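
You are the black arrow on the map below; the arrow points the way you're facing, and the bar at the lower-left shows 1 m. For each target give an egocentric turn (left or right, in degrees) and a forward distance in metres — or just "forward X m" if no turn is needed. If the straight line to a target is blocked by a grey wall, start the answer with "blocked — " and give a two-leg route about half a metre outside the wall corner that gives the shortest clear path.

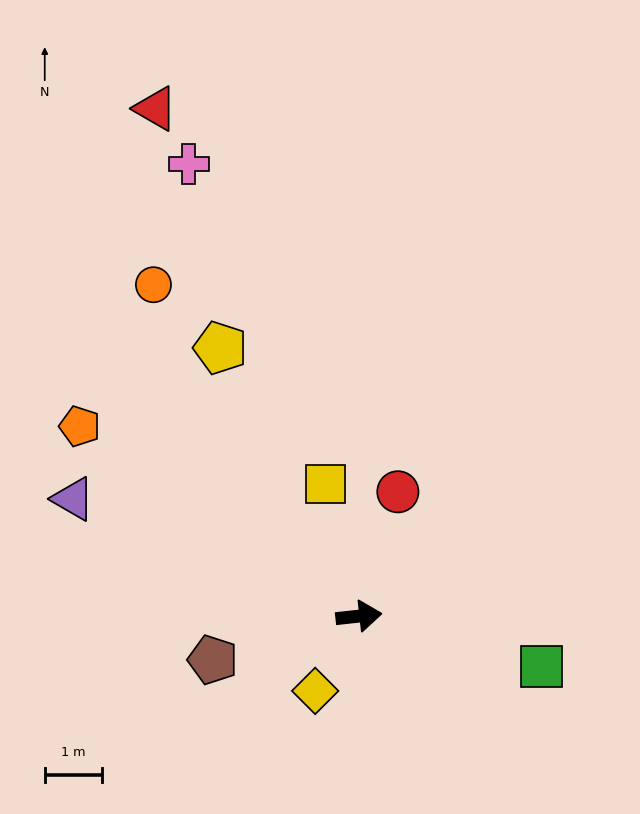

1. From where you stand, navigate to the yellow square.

turn left 98°, forward 2.4 m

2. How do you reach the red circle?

turn left 66°, forward 2.3 m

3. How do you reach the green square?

turn right 22°, forward 3.3 m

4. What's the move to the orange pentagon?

turn left 140°, forward 5.9 m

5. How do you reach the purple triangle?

turn left 151°, forward 5.4 m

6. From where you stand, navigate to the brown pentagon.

turn right 170°, forward 2.7 m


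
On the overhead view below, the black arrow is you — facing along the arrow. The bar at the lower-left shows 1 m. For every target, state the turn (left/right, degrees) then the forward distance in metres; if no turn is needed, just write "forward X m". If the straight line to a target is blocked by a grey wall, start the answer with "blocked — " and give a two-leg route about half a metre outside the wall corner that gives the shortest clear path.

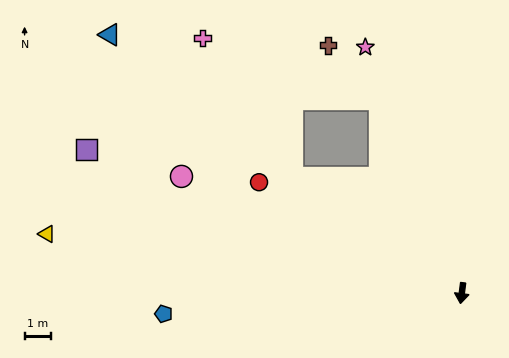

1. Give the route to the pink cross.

blocked — turn right 117°, forward 7.8 m, then turn right 23°, forward 6.3 m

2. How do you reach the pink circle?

turn right 105°, forward 11.5 m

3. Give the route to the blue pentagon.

turn right 79°, forward 11.4 m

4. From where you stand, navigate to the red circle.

turn right 111°, forward 8.8 m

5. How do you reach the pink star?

turn right 151°, forward 10.0 m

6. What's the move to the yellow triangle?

turn right 91°, forward 15.9 m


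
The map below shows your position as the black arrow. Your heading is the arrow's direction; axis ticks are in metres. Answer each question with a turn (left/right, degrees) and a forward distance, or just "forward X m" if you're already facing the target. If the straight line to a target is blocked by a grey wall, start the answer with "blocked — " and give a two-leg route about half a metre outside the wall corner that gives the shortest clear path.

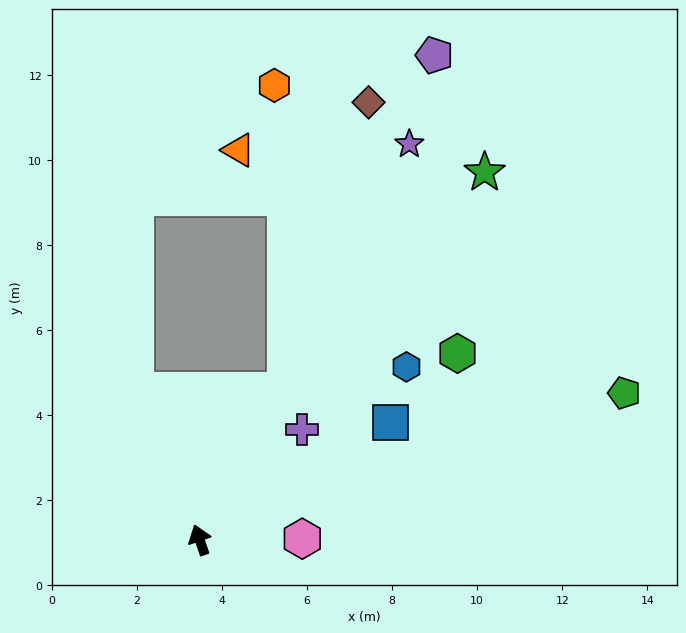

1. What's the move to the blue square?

turn right 77°, forward 5.3 m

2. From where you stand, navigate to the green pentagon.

turn right 90°, forward 10.6 m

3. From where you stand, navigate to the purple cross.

turn right 62°, forward 3.5 m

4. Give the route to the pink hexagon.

turn right 108°, forward 2.4 m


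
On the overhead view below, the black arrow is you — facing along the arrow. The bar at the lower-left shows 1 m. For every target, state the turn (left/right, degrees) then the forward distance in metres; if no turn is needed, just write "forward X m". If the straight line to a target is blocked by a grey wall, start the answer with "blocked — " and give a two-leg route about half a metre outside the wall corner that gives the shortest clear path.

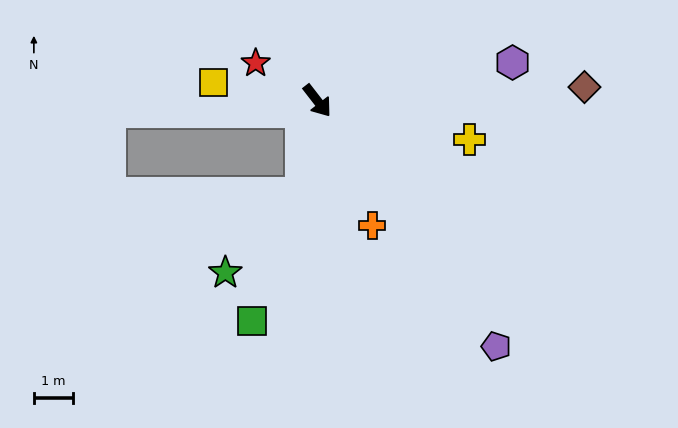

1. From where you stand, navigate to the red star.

turn right 159°, forward 1.8 m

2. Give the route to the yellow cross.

turn left 38°, forward 4.0 m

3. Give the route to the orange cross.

turn right 14°, forward 3.5 m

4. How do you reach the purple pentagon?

forward 7.7 m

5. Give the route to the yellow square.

turn right 138°, forward 2.7 m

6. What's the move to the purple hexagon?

turn left 63°, forward 5.0 m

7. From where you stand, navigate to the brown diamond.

turn left 55°, forward 6.8 m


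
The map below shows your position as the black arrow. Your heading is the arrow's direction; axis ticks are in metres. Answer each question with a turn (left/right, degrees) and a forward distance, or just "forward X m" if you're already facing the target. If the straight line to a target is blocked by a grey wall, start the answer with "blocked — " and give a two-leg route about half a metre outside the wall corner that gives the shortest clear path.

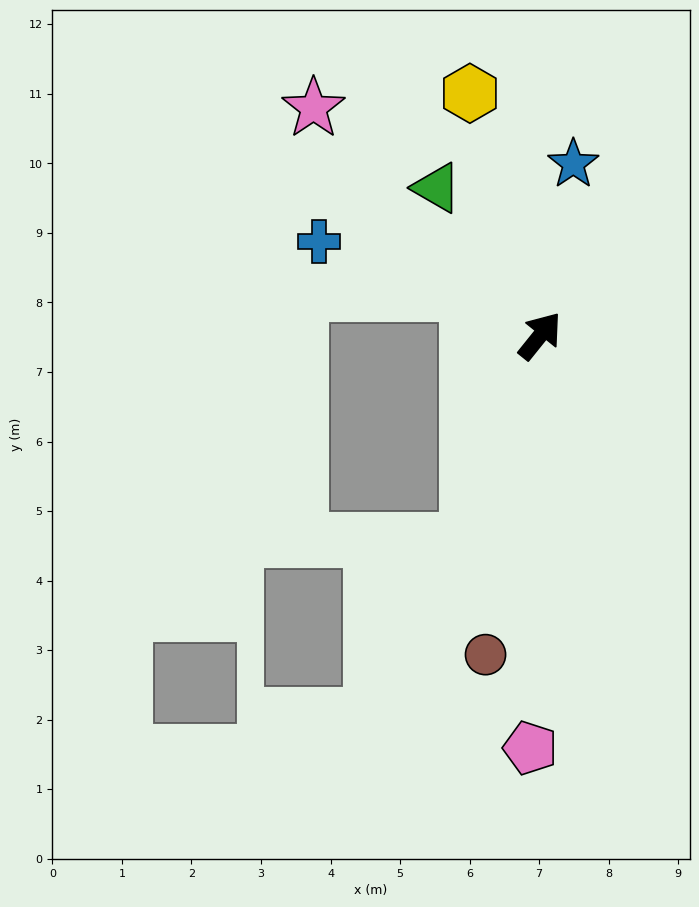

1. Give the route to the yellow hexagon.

turn left 55°, forward 3.6 m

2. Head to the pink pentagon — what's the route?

turn right 143°, forward 5.9 m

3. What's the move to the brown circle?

turn right 151°, forward 4.7 m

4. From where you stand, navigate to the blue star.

turn left 28°, forward 2.5 m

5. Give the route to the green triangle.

turn left 74°, forward 2.6 m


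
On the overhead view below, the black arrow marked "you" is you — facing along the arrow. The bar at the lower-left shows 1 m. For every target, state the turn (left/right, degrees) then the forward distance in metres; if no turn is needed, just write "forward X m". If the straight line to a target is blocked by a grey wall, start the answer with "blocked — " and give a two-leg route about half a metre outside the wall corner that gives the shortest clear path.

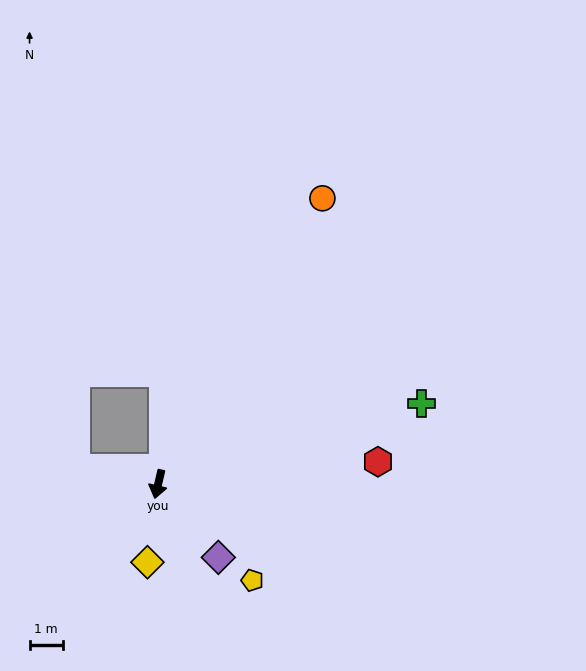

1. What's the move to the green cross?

turn left 120°, forward 8.4 m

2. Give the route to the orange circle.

turn left 163°, forward 10.0 m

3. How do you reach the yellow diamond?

turn left 5°, forward 2.4 m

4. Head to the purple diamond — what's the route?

turn left 53°, forward 2.9 m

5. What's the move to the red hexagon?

turn left 109°, forward 6.7 m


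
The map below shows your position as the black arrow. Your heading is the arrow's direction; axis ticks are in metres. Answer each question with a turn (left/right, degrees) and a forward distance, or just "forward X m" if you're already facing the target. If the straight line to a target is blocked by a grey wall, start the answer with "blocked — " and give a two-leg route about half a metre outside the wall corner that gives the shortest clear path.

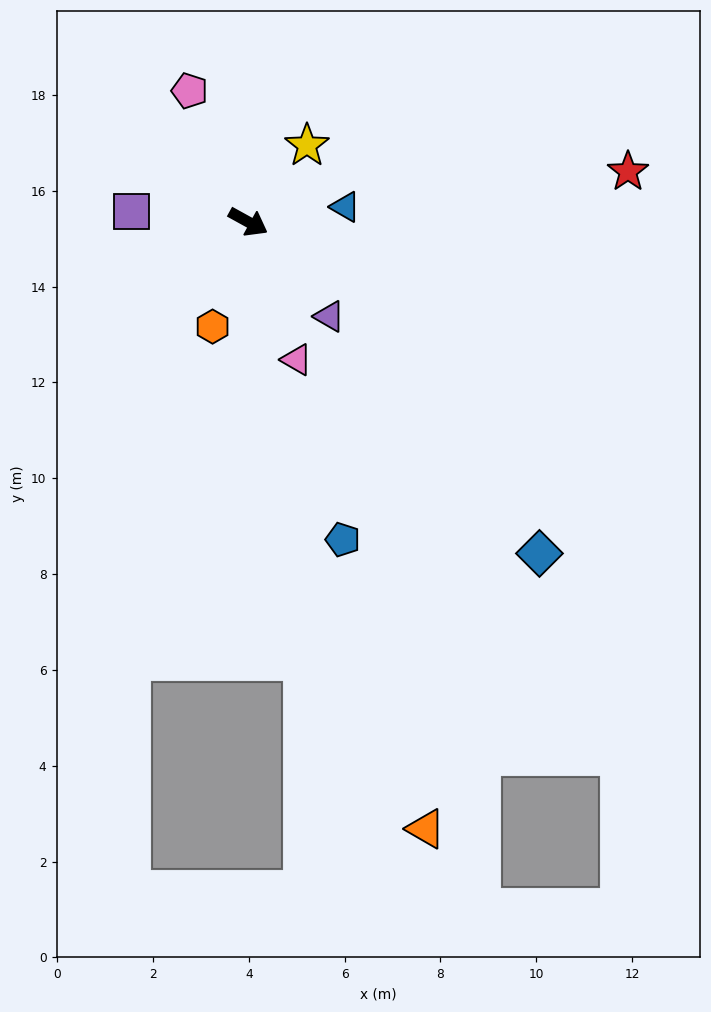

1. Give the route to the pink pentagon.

turn left 143°, forward 3.0 m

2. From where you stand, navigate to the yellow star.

turn left 81°, forward 2.0 m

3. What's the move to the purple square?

turn right 156°, forward 2.5 m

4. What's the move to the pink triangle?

turn right 42°, forward 3.0 m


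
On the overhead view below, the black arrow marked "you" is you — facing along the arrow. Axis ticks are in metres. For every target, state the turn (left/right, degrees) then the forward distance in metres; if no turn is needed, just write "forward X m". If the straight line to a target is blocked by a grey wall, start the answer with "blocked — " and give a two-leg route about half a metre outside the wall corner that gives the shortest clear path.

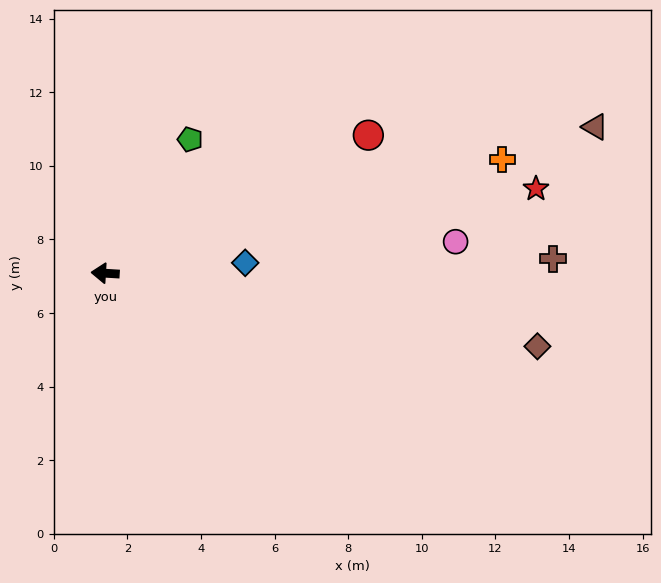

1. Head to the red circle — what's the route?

turn right 149°, forward 8.1 m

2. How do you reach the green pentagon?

turn right 119°, forward 4.3 m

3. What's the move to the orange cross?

turn right 161°, forward 11.2 m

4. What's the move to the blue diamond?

turn right 172°, forward 3.8 m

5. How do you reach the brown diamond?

turn left 174°, forward 11.9 m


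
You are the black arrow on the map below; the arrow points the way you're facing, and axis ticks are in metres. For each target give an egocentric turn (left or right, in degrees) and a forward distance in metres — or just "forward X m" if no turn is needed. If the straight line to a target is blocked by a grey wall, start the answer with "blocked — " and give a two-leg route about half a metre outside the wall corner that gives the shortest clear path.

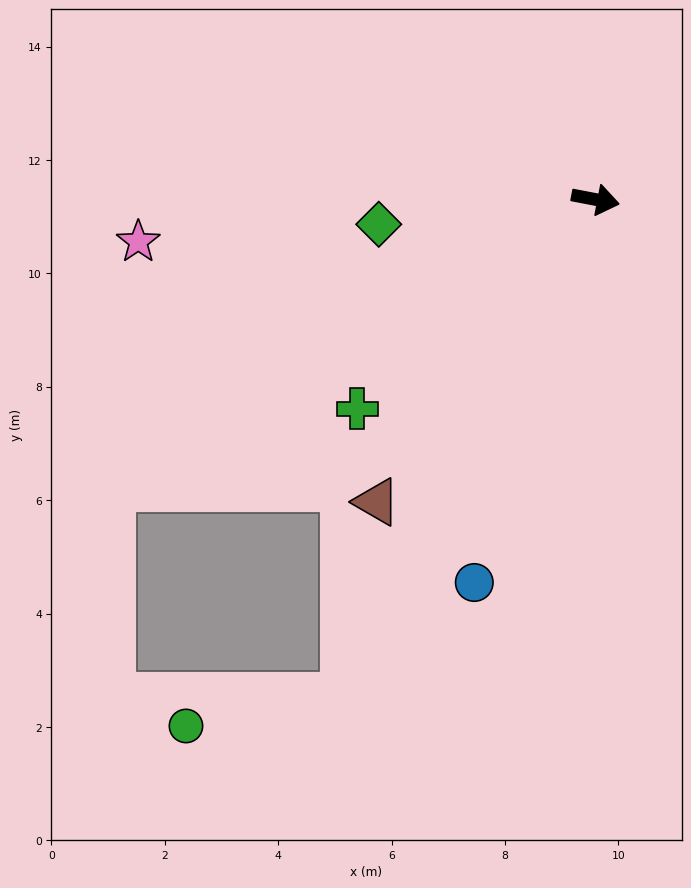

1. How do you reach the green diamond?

turn right 163°, forward 3.8 m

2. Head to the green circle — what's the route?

blocked — turn right 106°, forward 9.8 m, then turn right 53°, forward 2.9 m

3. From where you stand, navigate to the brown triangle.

turn right 115°, forward 6.6 m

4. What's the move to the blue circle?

turn right 97°, forward 7.1 m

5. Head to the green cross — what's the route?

turn right 128°, forward 5.6 m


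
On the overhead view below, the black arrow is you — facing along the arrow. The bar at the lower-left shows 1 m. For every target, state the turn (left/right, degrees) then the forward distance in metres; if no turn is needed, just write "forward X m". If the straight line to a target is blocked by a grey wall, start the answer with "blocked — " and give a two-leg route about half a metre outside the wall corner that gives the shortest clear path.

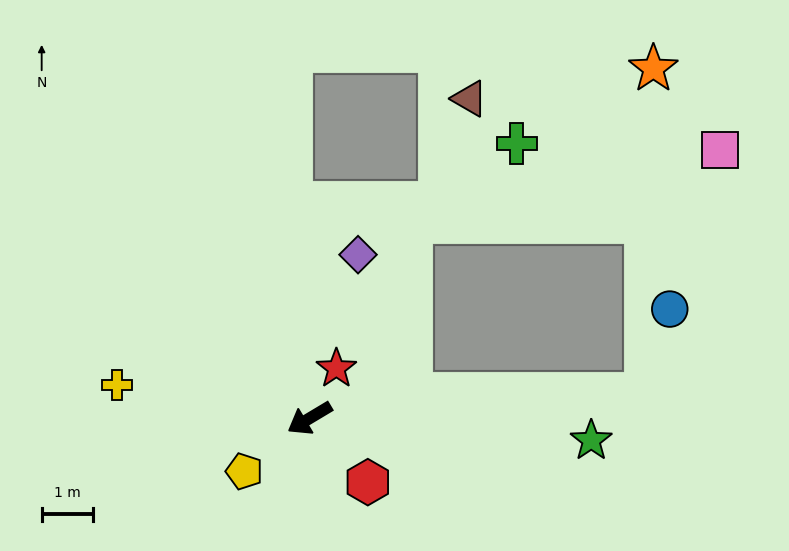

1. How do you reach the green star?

turn left 145°, forward 5.6 m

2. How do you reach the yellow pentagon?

turn left 8°, forward 1.7 m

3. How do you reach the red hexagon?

turn left 101°, forward 1.7 m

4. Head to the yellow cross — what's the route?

turn right 41°, forward 3.8 m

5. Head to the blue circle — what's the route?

blocked — turn left 153°, forward 6.6 m, then turn left 70°, forward 1.7 m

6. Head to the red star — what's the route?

turn right 149°, forward 1.1 m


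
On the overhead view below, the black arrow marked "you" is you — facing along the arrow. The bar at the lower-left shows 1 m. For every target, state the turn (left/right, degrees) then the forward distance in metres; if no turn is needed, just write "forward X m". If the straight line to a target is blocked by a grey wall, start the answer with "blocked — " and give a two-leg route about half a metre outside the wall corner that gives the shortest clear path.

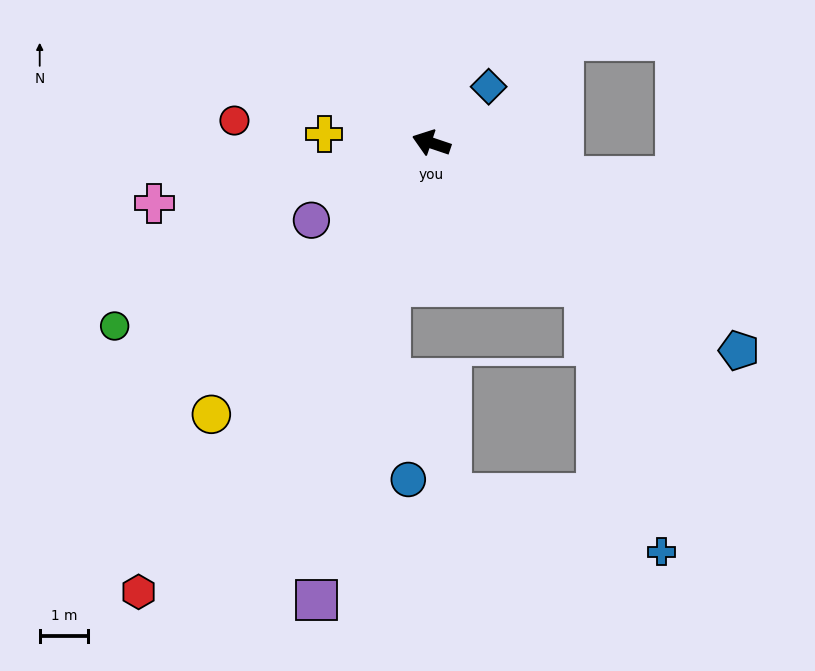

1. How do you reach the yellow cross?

turn left 14°, forward 2.2 m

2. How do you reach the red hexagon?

turn left 76°, forward 11.1 m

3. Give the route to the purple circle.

turn left 51°, forward 3.0 m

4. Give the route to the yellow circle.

turn left 70°, forward 7.3 m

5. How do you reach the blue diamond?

turn right 117°, forward 1.7 m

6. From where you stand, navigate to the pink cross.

turn left 31°, forward 5.9 m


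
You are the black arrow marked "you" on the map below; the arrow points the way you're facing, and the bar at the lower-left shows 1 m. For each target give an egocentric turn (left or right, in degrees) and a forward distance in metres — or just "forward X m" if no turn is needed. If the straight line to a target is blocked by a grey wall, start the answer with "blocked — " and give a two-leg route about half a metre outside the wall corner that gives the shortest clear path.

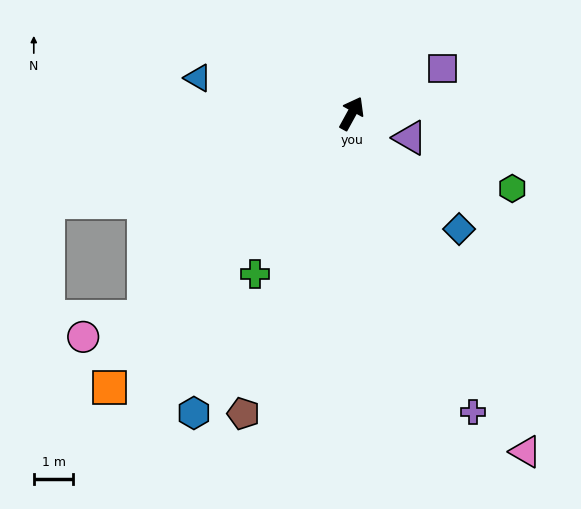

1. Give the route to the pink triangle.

turn right 124°, forward 9.6 m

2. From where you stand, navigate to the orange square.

turn left 167°, forward 9.2 m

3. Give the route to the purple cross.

turn right 129°, forward 8.1 m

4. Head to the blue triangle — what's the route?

turn left 106°, forward 4.0 m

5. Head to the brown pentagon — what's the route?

turn right 171°, forward 8.0 m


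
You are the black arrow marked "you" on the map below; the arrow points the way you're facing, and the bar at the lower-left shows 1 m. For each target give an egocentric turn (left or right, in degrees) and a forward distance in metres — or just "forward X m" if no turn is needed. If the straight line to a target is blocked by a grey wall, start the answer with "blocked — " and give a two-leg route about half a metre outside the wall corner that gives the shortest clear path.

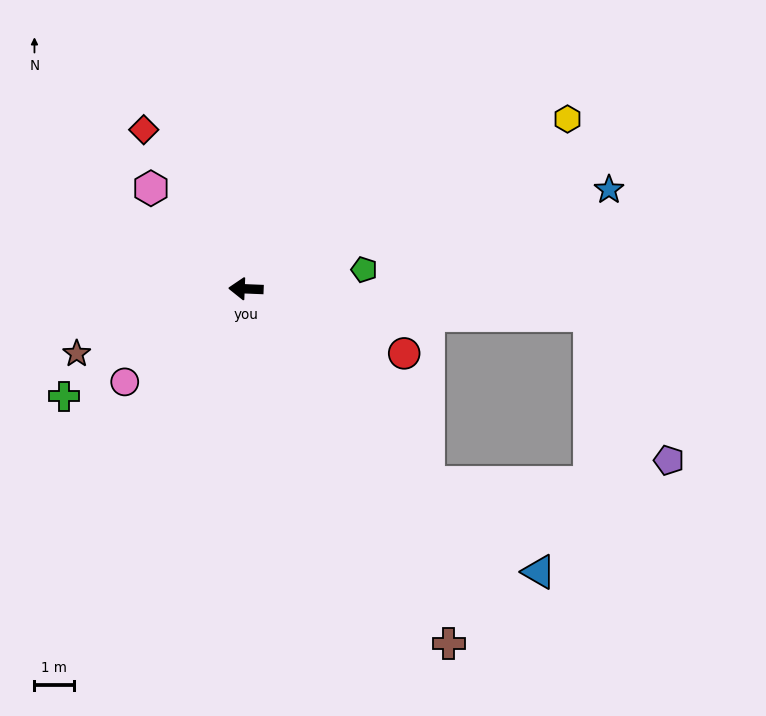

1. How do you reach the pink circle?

turn left 40°, forward 3.9 m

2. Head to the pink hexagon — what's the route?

turn right 44°, forward 3.5 m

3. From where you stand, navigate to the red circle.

turn left 160°, forward 4.3 m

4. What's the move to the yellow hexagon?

turn right 150°, forward 9.2 m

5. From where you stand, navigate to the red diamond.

turn right 55°, forward 4.8 m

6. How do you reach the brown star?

turn left 23°, forward 4.6 m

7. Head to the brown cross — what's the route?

turn left 122°, forward 10.4 m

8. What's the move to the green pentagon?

turn right 168°, forward 3.0 m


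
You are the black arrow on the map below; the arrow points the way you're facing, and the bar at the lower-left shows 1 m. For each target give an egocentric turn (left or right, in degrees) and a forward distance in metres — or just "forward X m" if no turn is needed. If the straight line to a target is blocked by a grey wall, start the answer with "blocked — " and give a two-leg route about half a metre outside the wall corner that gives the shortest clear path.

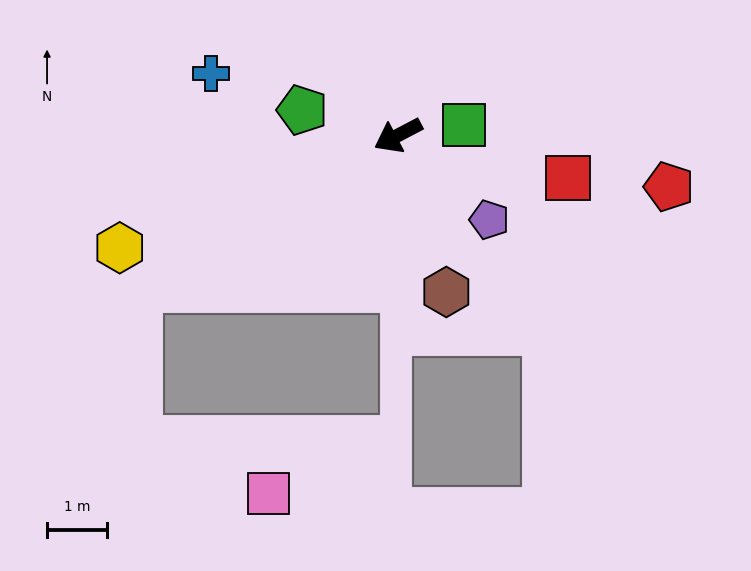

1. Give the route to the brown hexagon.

turn left 79°, forward 2.7 m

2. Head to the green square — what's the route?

turn left 161°, forward 1.1 m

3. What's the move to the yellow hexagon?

turn right 6°, forward 5.0 m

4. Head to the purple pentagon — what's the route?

turn left 110°, forward 2.1 m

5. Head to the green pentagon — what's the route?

turn right 42°, forward 1.6 m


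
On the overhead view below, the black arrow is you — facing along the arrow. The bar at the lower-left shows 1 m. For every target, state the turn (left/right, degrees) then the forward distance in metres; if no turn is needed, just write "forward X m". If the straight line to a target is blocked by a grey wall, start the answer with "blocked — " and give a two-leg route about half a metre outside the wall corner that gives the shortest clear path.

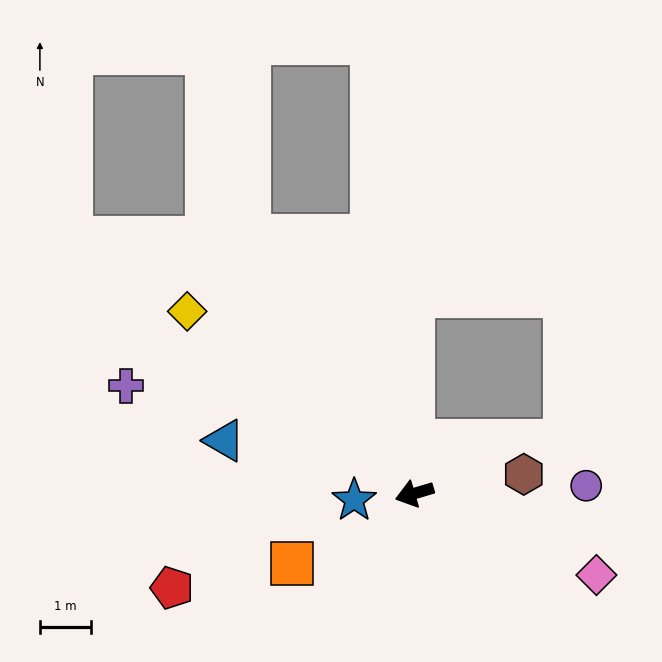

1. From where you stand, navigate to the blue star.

turn right 10°, forward 1.2 m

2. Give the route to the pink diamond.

turn left 139°, forward 3.9 m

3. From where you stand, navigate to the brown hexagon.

turn left 173°, forward 2.2 m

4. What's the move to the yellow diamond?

turn right 55°, forward 5.7 m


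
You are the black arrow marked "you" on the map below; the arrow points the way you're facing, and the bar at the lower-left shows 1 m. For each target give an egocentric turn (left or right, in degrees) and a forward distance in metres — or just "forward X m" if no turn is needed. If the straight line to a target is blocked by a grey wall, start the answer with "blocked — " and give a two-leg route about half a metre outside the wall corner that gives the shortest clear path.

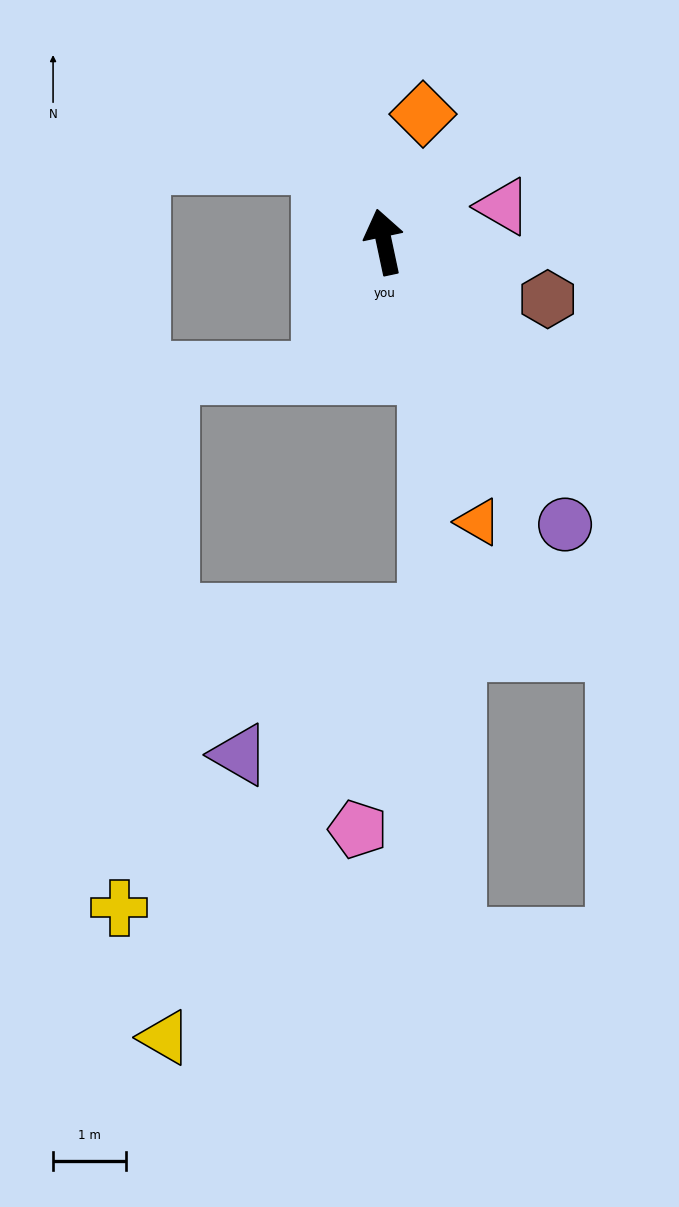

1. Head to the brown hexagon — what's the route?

turn right 121°, forward 2.4 m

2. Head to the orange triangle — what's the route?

turn right 173°, forward 4.1 m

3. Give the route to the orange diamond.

turn right 29°, forward 1.8 m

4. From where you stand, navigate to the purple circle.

turn right 159°, forward 4.6 m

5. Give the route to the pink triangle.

turn right 85°, forward 1.7 m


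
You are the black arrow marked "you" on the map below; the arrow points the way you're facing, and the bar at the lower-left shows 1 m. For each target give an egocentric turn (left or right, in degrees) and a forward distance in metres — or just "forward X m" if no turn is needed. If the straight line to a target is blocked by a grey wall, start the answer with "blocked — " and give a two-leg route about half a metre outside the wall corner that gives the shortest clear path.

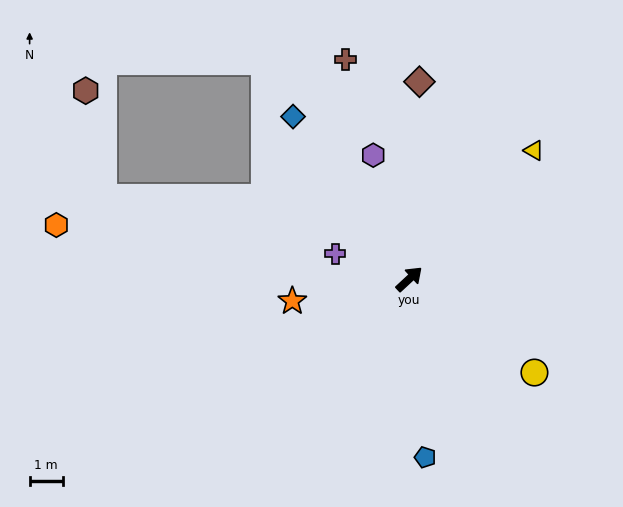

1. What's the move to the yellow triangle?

turn left 3°, forward 5.4 m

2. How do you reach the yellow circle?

turn right 80°, forward 4.7 m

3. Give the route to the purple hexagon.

turn left 63°, forward 3.9 m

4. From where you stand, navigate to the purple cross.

turn left 118°, forward 2.4 m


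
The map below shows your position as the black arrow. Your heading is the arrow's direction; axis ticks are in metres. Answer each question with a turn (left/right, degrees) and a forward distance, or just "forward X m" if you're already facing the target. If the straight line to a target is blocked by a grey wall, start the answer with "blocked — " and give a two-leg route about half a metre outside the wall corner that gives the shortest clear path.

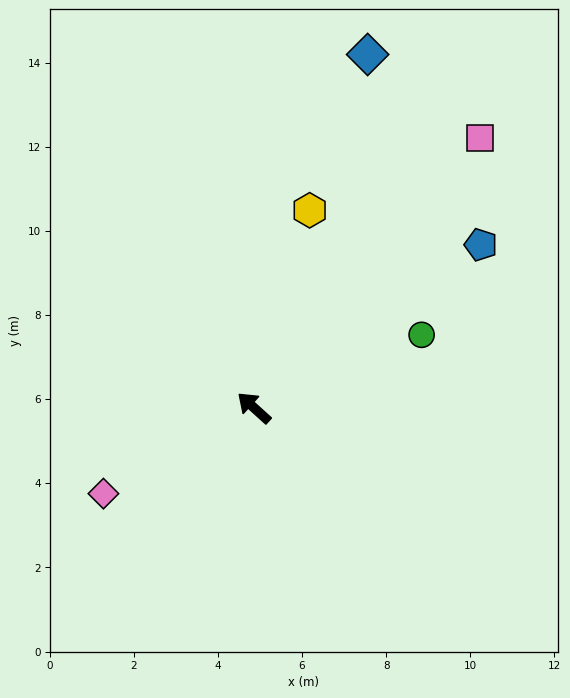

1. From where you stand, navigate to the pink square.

turn right 88°, forward 8.4 m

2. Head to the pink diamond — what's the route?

turn left 72°, forward 4.1 m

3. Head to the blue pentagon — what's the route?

turn right 102°, forward 6.6 m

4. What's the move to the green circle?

turn right 114°, forward 4.3 m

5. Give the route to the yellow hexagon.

turn right 64°, forward 4.9 m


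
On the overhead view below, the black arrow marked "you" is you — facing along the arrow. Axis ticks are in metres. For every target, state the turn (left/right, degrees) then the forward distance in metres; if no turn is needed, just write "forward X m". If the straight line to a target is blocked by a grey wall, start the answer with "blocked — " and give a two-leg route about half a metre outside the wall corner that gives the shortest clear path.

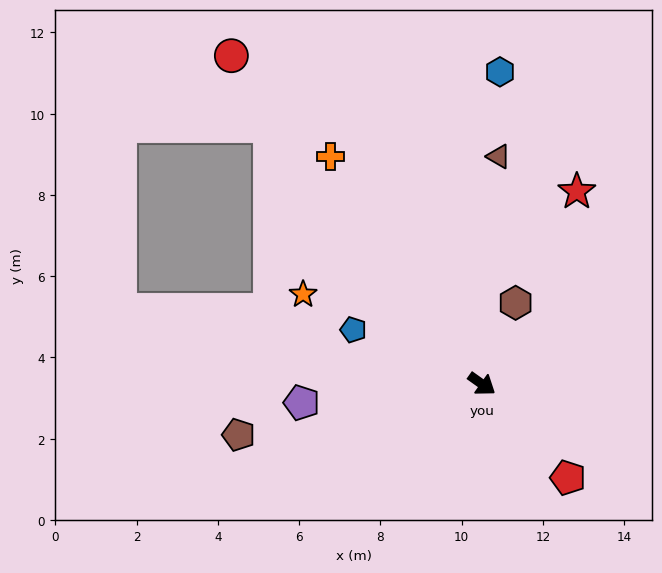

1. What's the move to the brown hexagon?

turn left 103°, forward 2.2 m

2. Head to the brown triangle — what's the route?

turn left 121°, forward 5.6 m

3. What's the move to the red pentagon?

turn right 12°, forward 3.1 m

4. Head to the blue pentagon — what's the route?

turn right 167°, forward 3.4 m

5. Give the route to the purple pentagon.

turn right 139°, forward 4.5 m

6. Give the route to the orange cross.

turn left 159°, forward 6.7 m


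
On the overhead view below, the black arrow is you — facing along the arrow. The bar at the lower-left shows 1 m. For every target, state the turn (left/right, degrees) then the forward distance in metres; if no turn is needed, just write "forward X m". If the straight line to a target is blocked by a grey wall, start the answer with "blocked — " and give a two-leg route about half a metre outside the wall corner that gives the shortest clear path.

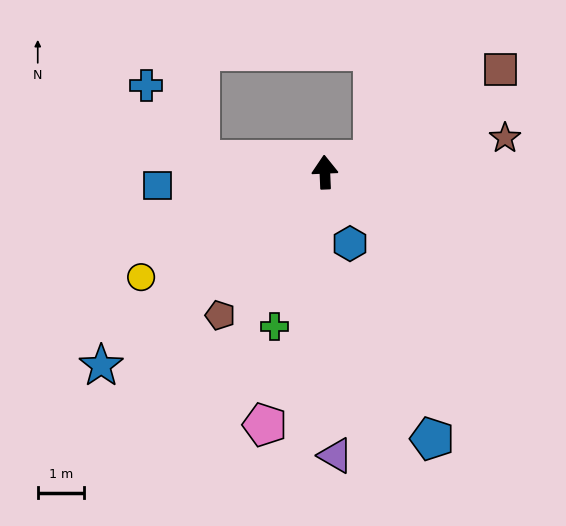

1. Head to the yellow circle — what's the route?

turn left 117°, forward 4.6 m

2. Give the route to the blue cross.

blocked — turn left 82°, forward 2.7 m, then turn right 49°, forward 2.0 m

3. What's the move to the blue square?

turn left 92°, forward 3.6 m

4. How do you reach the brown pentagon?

turn left 141°, forward 3.8 m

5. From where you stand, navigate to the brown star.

turn right 82°, forward 4.0 m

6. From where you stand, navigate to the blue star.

turn left 128°, forward 6.4 m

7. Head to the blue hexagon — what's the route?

turn right 163°, forward 1.6 m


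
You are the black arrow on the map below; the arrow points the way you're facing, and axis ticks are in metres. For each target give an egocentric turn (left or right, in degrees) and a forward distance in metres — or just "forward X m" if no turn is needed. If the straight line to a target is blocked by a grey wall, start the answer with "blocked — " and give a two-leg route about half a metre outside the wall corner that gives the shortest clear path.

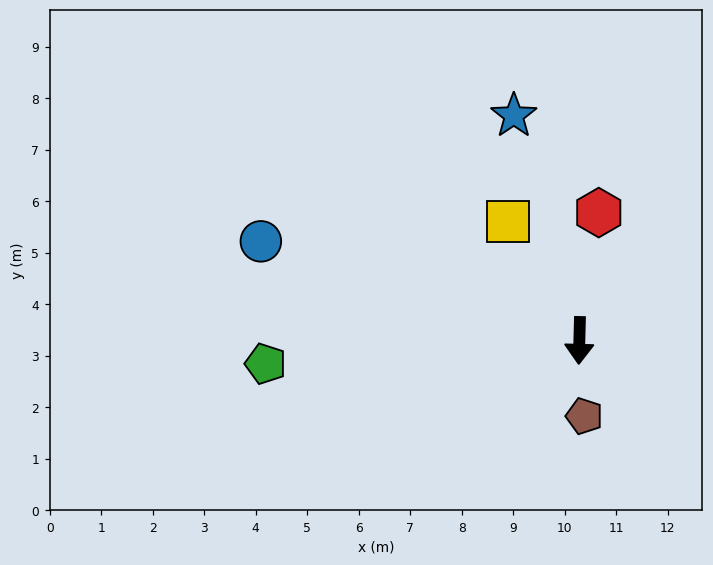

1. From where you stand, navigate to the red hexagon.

turn left 173°, forward 2.5 m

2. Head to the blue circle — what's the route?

turn right 106°, forward 6.5 m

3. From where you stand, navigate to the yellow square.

turn right 148°, forward 2.7 m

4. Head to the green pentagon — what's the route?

turn right 84°, forward 6.1 m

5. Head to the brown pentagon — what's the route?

turn left 5°, forward 1.5 m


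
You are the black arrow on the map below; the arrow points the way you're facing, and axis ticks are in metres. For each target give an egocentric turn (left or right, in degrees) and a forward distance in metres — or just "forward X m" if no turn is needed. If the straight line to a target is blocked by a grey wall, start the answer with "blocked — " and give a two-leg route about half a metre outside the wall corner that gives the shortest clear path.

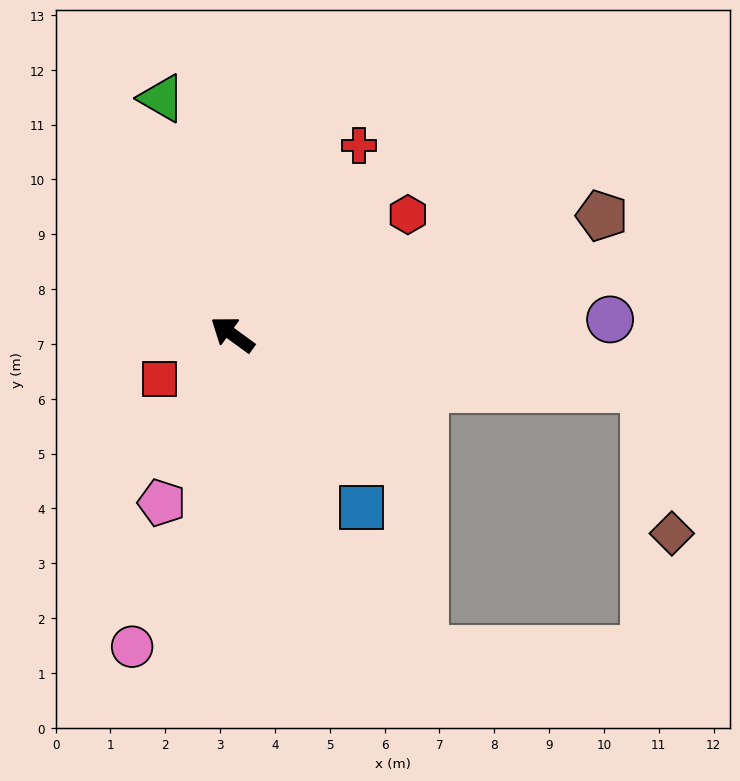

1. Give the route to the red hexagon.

turn right 110°, forward 3.9 m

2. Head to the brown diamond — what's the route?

blocked — turn right 152°, forward 7.6 m, then turn right 71°, forward 2.7 m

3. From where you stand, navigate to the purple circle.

turn right 142°, forward 6.9 m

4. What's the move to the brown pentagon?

turn right 126°, forward 7.1 m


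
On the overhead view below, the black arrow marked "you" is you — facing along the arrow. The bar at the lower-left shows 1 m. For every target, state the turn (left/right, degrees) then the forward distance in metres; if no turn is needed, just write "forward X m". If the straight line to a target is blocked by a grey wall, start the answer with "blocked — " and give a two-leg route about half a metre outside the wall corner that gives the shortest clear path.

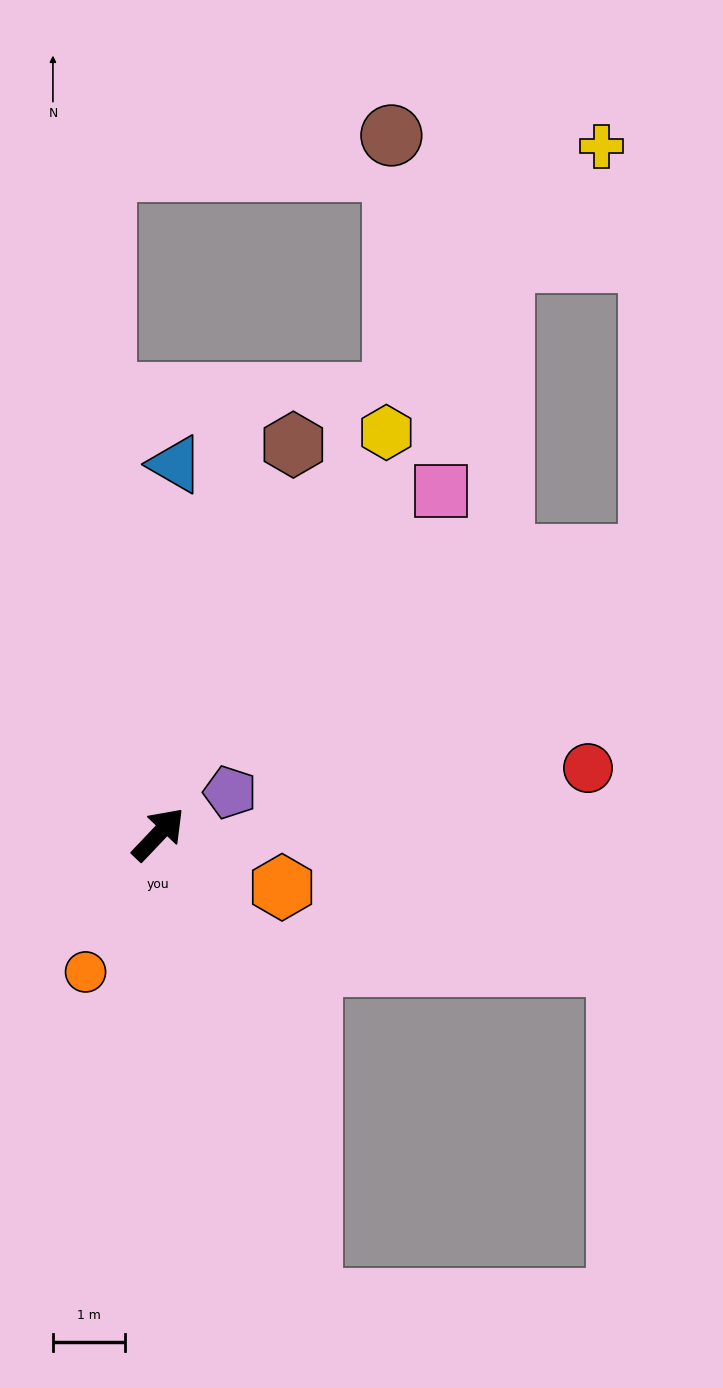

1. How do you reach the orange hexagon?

turn right 70°, forward 1.9 m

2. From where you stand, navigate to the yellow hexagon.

turn left 14°, forward 6.4 m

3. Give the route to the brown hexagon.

turn left 24°, forward 5.8 m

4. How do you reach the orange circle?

turn right 164°, forward 2.2 m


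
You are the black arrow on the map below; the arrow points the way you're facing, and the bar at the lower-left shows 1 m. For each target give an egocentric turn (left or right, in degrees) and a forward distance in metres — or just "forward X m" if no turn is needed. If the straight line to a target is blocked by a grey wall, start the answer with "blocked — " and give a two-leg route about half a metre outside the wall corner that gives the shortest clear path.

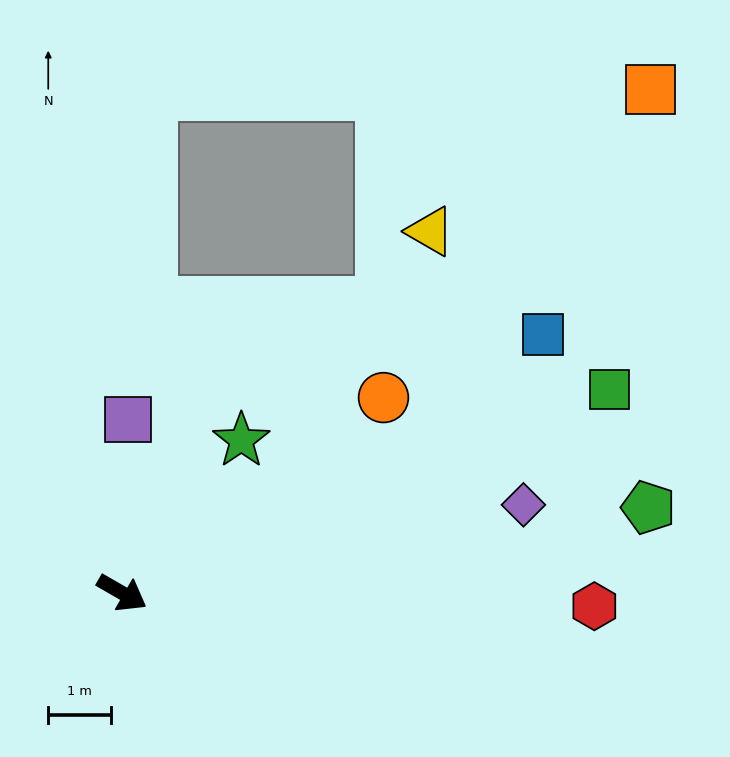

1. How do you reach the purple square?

turn left 118°, forward 2.8 m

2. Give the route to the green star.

turn left 82°, forward 3.1 m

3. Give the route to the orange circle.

turn left 67°, forward 5.2 m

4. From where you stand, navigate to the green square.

turn left 53°, forward 8.4 m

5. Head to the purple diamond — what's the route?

turn left 42°, forward 6.5 m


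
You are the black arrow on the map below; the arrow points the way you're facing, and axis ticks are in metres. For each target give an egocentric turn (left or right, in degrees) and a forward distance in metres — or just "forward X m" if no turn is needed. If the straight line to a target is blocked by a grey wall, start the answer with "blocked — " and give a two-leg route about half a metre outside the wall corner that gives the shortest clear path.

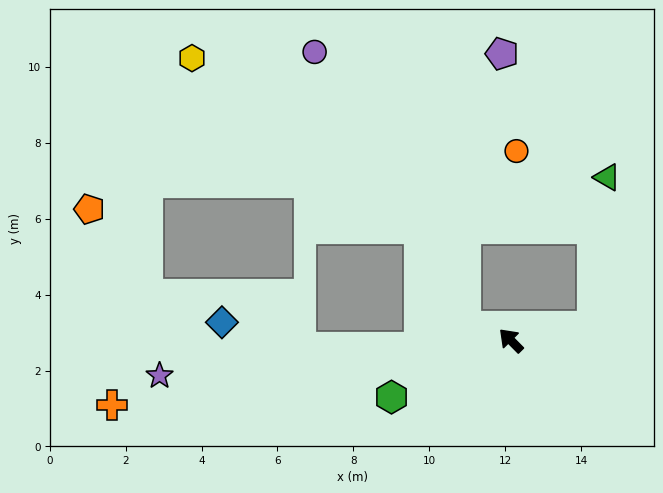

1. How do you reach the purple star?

turn left 51°, forward 9.3 m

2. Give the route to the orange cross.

turn left 55°, forward 10.6 m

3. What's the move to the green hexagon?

turn left 71°, forward 3.5 m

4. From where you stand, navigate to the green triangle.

blocked — turn right 125°, forward 2.2 m, then turn left 75°, forward 4.0 m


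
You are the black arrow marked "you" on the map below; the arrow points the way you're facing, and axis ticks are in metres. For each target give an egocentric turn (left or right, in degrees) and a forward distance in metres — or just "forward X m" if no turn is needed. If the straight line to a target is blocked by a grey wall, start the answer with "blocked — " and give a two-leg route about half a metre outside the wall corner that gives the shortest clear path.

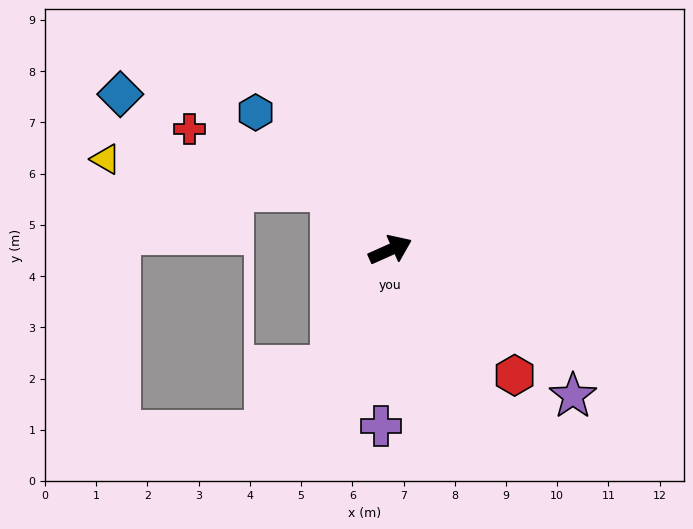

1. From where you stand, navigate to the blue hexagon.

turn left 110°, forward 3.8 m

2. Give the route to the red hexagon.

turn right 69°, forward 3.4 m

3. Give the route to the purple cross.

turn right 117°, forward 3.4 m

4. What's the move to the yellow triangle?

blocked — turn left 110°, forward 1.6 m, then turn left 38°, forward 4.5 m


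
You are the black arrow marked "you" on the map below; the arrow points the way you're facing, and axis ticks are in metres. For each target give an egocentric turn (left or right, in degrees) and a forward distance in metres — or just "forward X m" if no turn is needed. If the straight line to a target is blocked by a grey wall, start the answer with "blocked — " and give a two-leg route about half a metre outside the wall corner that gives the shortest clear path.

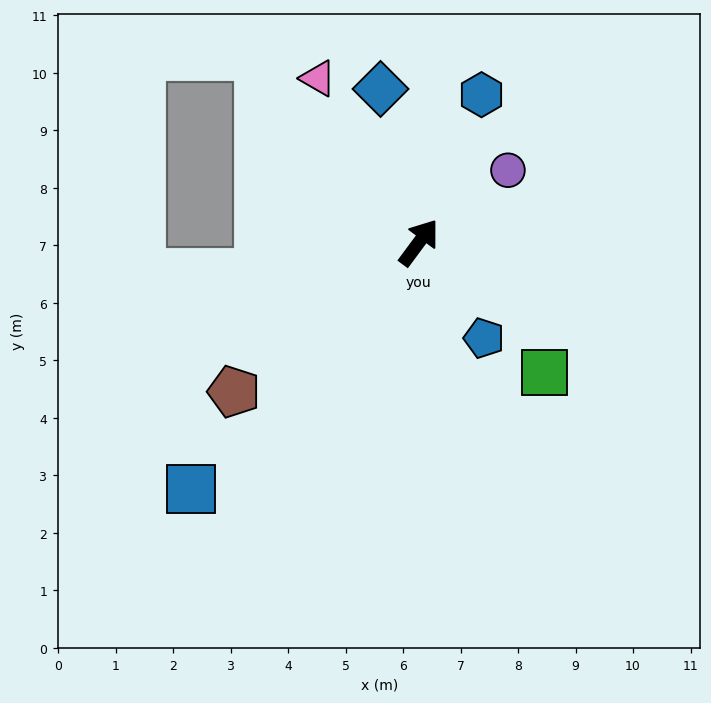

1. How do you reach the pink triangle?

turn left 68°, forward 3.4 m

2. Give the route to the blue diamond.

turn left 51°, forward 2.8 m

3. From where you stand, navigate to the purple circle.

turn right 14°, forward 2.0 m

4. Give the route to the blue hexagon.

turn left 14°, forward 2.8 m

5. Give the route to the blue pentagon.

turn right 109°, forward 2.0 m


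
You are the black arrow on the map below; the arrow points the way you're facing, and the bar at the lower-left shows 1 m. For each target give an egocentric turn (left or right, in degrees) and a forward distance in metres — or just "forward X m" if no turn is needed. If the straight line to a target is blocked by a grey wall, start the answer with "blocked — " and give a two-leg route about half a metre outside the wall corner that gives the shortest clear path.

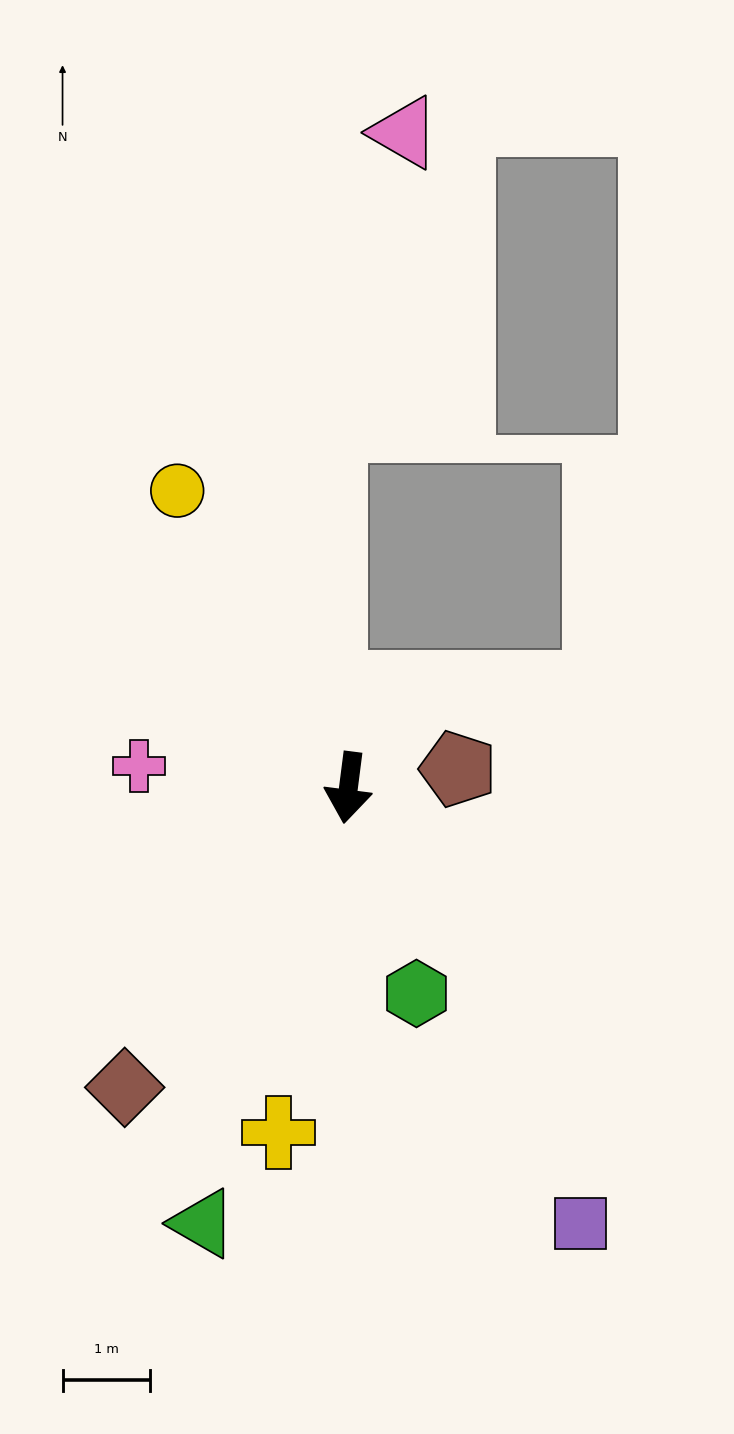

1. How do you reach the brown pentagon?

turn left 107°, forward 1.3 m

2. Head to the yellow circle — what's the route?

turn right 143°, forward 3.9 m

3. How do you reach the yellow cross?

turn right 4°, forward 4.0 m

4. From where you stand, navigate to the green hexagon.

turn left 26°, forward 2.5 m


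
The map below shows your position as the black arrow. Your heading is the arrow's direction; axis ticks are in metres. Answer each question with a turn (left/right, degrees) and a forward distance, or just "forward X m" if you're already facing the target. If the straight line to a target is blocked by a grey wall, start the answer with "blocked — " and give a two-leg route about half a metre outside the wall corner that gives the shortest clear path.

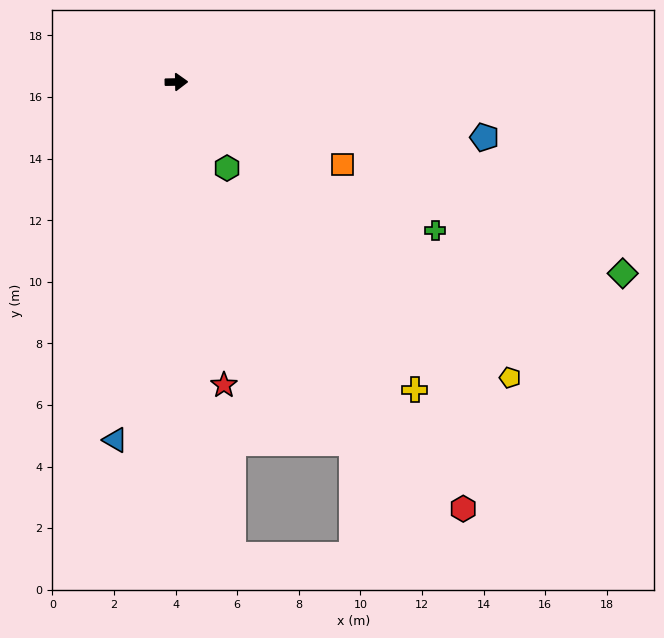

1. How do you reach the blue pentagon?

turn right 11°, forward 10.2 m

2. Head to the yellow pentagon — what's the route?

turn right 43°, forward 14.5 m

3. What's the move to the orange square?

turn right 28°, forward 6.0 m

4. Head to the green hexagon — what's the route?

turn right 61°, forward 3.2 m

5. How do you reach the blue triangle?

turn right 101°, forward 11.8 m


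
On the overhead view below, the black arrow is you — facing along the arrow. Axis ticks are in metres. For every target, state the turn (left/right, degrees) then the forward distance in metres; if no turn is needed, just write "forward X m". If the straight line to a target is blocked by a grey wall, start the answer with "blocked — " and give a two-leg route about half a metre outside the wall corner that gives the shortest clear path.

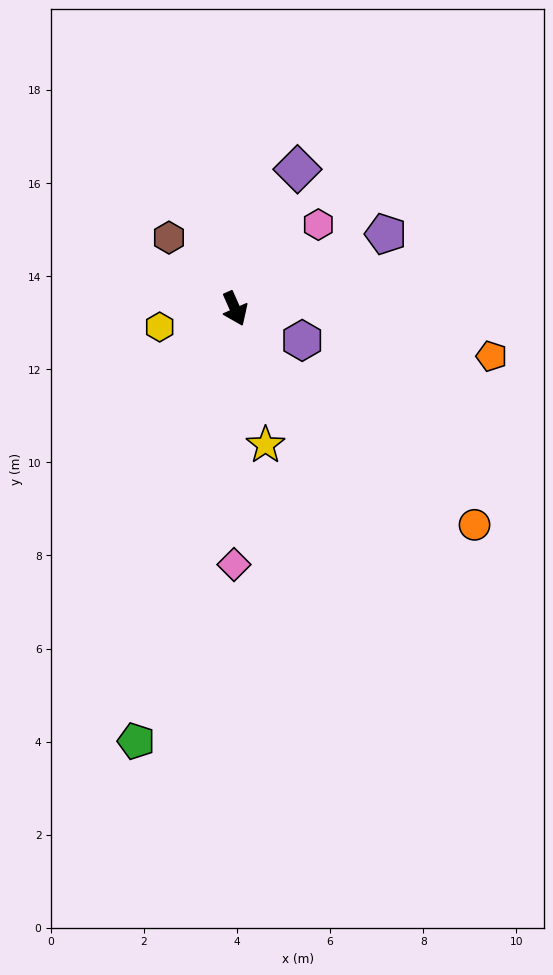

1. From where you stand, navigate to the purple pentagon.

turn left 92°, forward 3.6 m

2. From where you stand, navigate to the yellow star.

turn right 11°, forward 3.0 m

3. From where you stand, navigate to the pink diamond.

turn right 24°, forward 5.5 m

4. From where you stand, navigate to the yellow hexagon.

turn right 100°, forward 1.7 m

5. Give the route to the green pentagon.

turn right 37°, forward 9.5 m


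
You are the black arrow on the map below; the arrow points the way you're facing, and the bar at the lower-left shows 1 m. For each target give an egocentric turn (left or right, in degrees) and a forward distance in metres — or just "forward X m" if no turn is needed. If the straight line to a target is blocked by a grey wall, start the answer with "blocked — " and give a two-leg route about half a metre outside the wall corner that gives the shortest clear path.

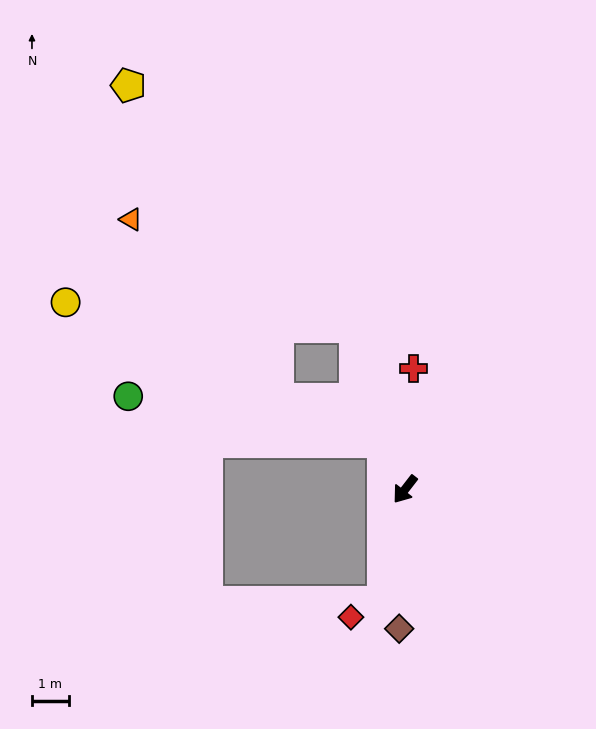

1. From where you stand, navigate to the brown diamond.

turn left 35°, forward 3.8 m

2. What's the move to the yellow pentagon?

blocked — turn right 125°, forward 4.6 m, then turn left 26°, forward 9.1 m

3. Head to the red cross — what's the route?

turn right 146°, forward 3.3 m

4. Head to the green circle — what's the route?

blocked — turn right 116°, forward 1.4 m, then turn left 53°, forward 7.1 m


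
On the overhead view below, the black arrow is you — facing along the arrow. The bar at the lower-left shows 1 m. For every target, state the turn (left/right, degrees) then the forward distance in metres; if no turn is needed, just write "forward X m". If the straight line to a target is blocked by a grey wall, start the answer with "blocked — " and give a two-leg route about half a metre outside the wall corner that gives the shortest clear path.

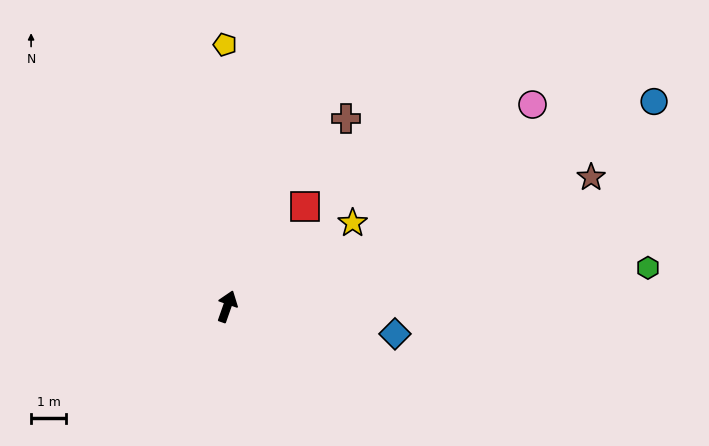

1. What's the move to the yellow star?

turn right 37°, forward 4.3 m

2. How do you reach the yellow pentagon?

turn left 20°, forward 7.4 m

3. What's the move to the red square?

turn right 18°, forward 3.6 m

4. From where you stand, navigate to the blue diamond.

turn right 80°, forward 4.8 m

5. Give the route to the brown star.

turn right 51°, forward 10.9 m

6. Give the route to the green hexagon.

turn right 65°, forward 12.0 m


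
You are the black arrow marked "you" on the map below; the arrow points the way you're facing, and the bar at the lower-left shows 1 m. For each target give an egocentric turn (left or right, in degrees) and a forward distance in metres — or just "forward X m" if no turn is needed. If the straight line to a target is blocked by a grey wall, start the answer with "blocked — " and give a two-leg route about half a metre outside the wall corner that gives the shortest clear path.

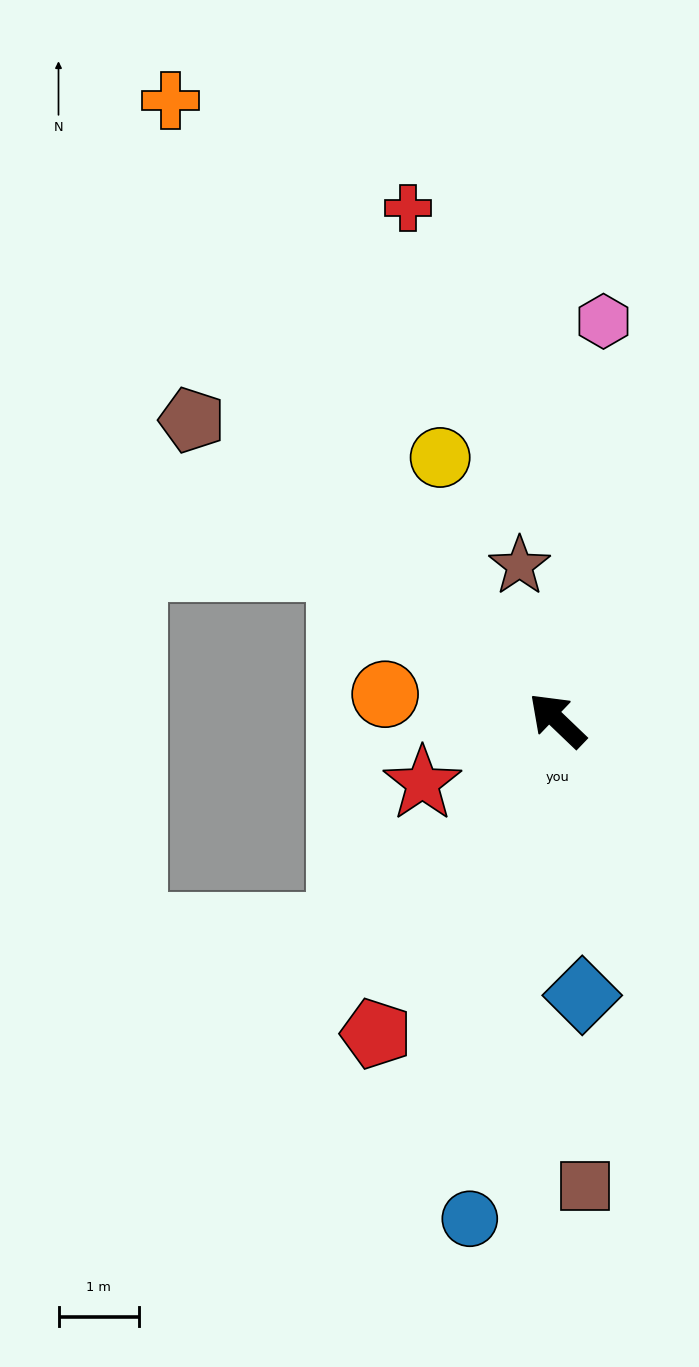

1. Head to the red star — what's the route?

turn left 69°, forward 1.9 m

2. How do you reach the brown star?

turn right 33°, forward 2.0 m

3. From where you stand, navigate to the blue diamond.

turn left 139°, forward 3.4 m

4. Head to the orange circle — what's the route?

turn left 35°, forward 2.2 m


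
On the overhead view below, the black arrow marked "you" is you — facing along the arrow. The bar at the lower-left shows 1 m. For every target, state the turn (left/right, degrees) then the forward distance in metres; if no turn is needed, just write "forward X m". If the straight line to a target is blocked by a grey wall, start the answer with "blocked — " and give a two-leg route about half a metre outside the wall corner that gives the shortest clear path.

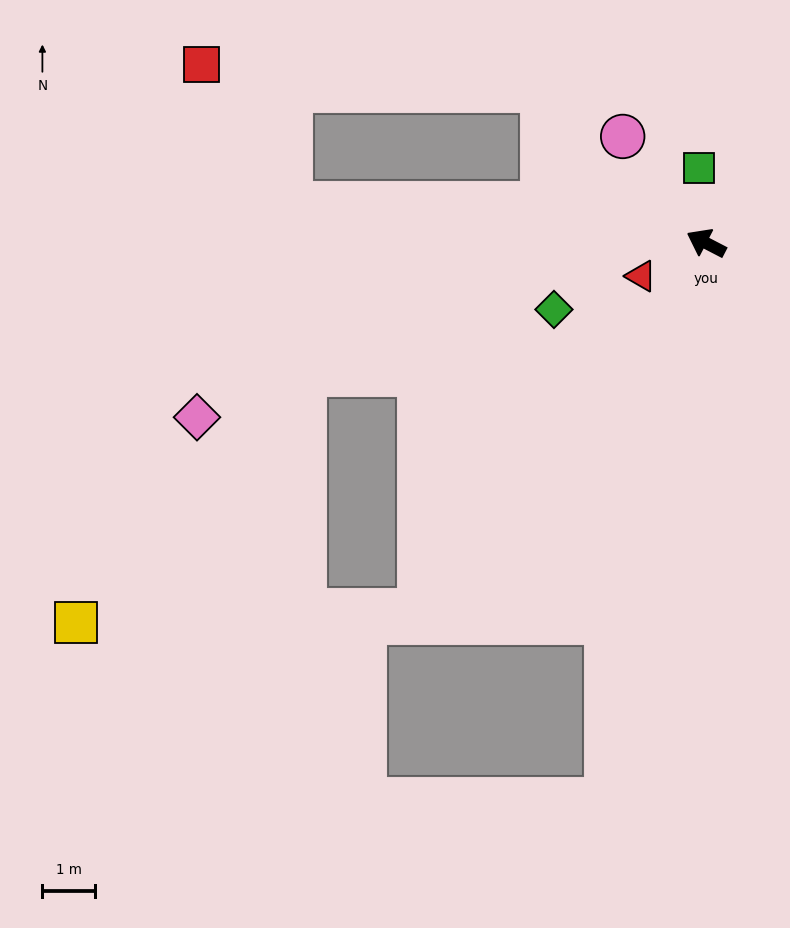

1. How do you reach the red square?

blocked — turn left 22°, forward 7.9 m, then turn right 52°, forward 3.1 m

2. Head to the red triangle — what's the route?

turn left 54°, forward 1.4 m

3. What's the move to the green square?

turn right 57°, forward 1.4 m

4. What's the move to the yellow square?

blocked — turn left 79°, forward 8.9 m, then turn right 50°, forward 6.5 m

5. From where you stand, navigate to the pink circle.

turn right 25°, forward 2.6 m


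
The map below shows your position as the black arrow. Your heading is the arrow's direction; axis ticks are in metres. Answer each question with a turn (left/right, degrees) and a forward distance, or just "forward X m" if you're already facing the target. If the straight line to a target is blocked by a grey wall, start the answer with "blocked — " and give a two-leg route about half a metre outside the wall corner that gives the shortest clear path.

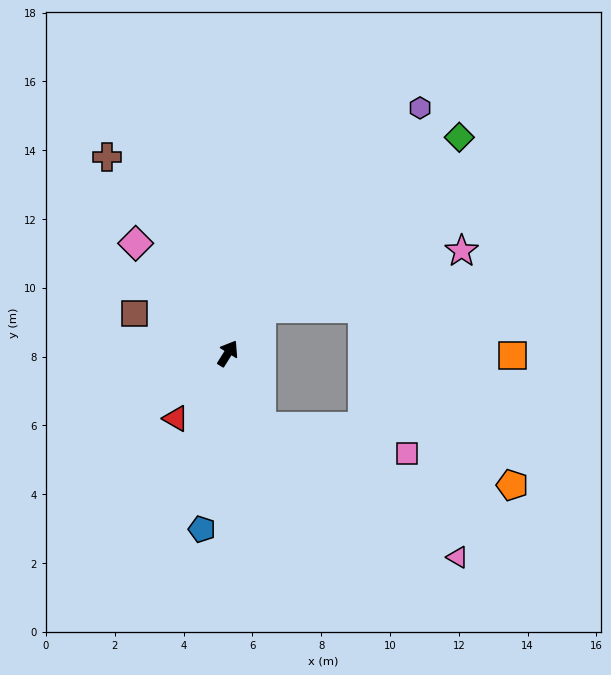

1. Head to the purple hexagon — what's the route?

turn right 6°, forward 9.1 m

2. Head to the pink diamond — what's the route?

turn left 72°, forward 4.2 m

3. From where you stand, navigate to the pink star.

blocked — turn right 5°, forward 1.6 m, then turn right 37°, forward 6.1 m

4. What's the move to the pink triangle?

blocked — turn right 123°, forward 2.3 m, then turn left 31°, forward 6.9 m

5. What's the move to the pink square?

blocked — turn right 123°, forward 2.3 m, then turn left 54°, forward 4.3 m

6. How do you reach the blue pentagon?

turn right 156°, forward 5.2 m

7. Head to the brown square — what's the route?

turn left 99°, forward 3.0 m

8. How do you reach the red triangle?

turn left 173°, forward 2.4 m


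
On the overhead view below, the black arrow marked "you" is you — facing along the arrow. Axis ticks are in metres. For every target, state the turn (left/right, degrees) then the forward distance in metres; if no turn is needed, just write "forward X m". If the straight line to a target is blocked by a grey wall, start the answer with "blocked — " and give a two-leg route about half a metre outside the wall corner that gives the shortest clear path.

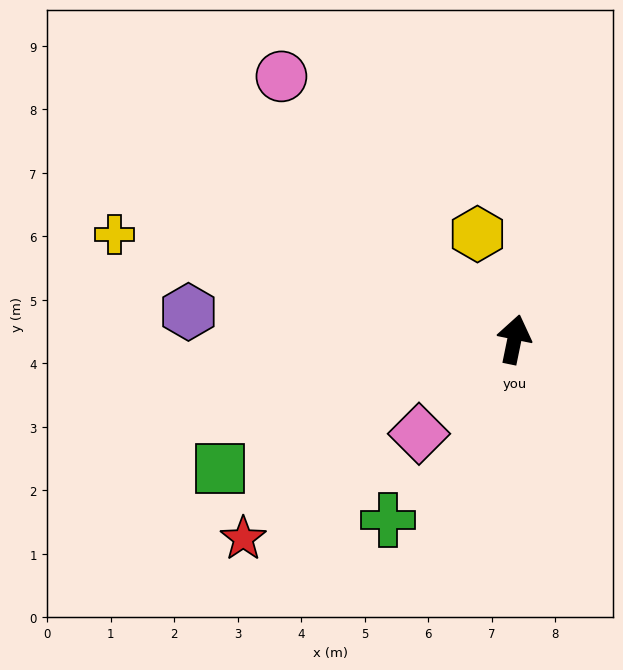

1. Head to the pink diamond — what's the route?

turn left 146°, forward 2.1 m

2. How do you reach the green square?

turn left 125°, forward 5.1 m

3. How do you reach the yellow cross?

turn left 87°, forward 6.5 m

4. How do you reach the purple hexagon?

turn left 97°, forward 5.2 m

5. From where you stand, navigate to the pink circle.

turn left 53°, forward 5.5 m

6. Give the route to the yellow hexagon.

turn left 31°, forward 1.8 m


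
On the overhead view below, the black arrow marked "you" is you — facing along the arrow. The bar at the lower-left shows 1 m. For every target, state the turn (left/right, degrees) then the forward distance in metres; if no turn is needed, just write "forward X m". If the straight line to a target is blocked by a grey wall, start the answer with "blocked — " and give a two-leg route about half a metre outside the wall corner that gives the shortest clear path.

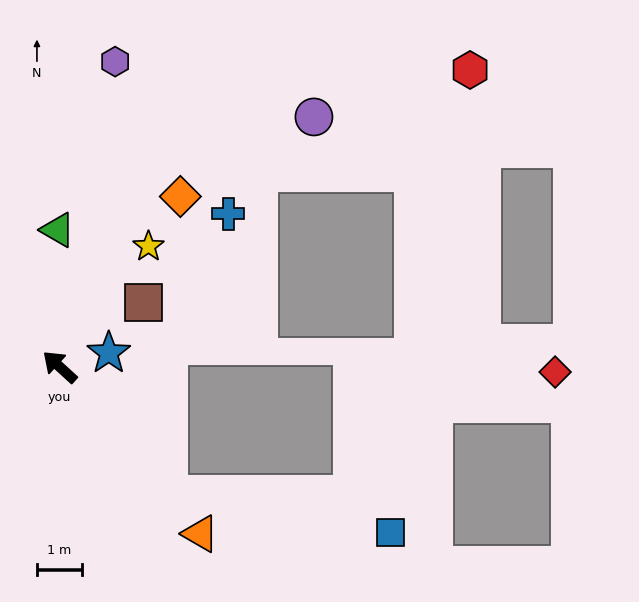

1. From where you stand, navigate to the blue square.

blocked — turn left 173°, forward 3.8 m, then turn left 40°, forward 5.0 m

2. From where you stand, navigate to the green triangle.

turn right 47°, forward 3.1 m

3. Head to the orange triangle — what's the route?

turn left 173°, forward 4.9 m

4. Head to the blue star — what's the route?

turn right 122°, forward 1.1 m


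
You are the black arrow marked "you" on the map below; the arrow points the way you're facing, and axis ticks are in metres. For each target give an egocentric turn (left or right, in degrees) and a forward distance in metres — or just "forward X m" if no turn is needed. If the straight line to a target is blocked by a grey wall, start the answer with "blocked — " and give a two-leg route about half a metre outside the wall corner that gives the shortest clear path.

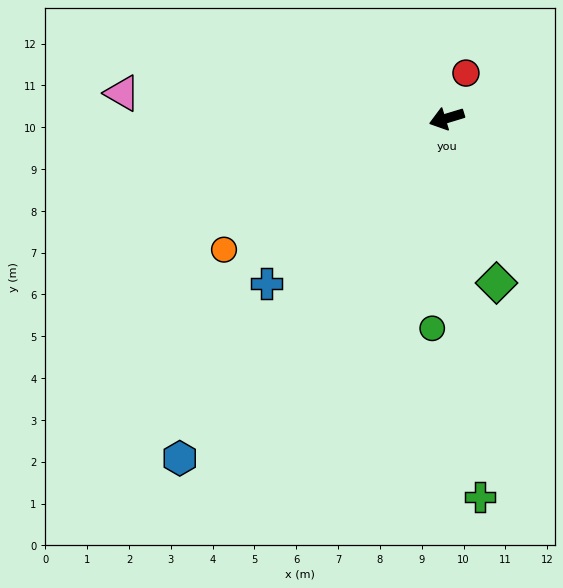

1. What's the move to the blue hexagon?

turn left 35°, forward 10.3 m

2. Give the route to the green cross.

turn left 78°, forward 9.1 m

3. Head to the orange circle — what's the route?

turn left 14°, forward 6.2 m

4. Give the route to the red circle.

turn right 130°, forward 1.2 m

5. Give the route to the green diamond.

turn left 90°, forward 4.1 m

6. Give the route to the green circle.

turn left 69°, forward 5.0 m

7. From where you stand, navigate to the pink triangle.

turn right 21°, forward 7.8 m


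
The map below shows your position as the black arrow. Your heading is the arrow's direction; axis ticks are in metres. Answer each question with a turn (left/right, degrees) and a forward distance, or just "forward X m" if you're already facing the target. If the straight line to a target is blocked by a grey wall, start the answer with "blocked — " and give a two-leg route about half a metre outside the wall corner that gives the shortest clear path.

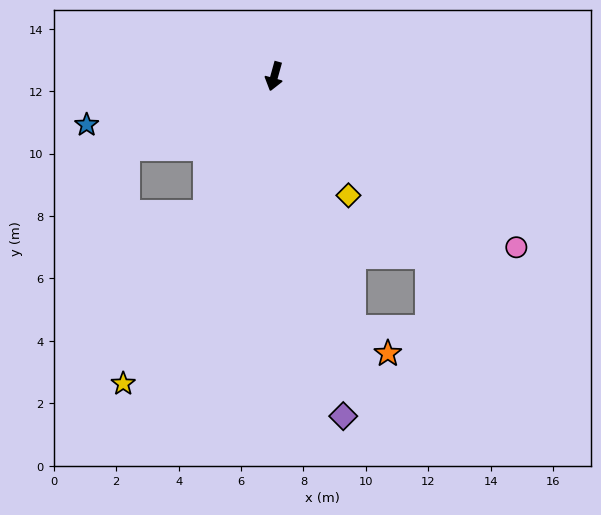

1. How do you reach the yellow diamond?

turn left 47°, forward 4.5 m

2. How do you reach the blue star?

turn right 60°, forward 6.2 m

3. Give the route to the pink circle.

turn left 70°, forward 9.5 m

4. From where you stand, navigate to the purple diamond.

turn left 27°, forward 11.1 m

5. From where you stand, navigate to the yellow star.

turn right 11°, forward 11.0 m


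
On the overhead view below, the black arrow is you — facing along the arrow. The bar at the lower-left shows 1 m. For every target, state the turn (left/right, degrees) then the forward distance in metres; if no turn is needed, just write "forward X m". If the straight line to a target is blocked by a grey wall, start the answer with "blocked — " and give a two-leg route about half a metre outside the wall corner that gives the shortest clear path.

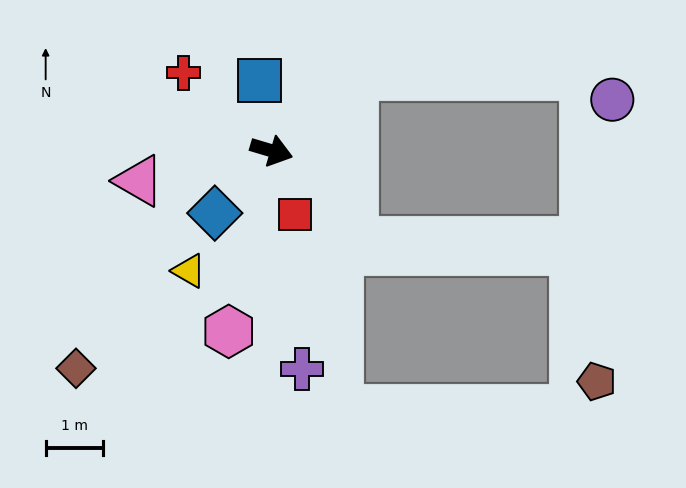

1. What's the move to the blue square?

turn left 116°, forward 1.2 m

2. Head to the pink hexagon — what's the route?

turn right 87°, forward 3.2 m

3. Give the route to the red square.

turn right 53°, forward 1.2 m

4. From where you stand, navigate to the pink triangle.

turn right 151°, forward 2.4 m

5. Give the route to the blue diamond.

turn right 116°, forward 1.5 m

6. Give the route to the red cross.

turn left 155°, forward 2.0 m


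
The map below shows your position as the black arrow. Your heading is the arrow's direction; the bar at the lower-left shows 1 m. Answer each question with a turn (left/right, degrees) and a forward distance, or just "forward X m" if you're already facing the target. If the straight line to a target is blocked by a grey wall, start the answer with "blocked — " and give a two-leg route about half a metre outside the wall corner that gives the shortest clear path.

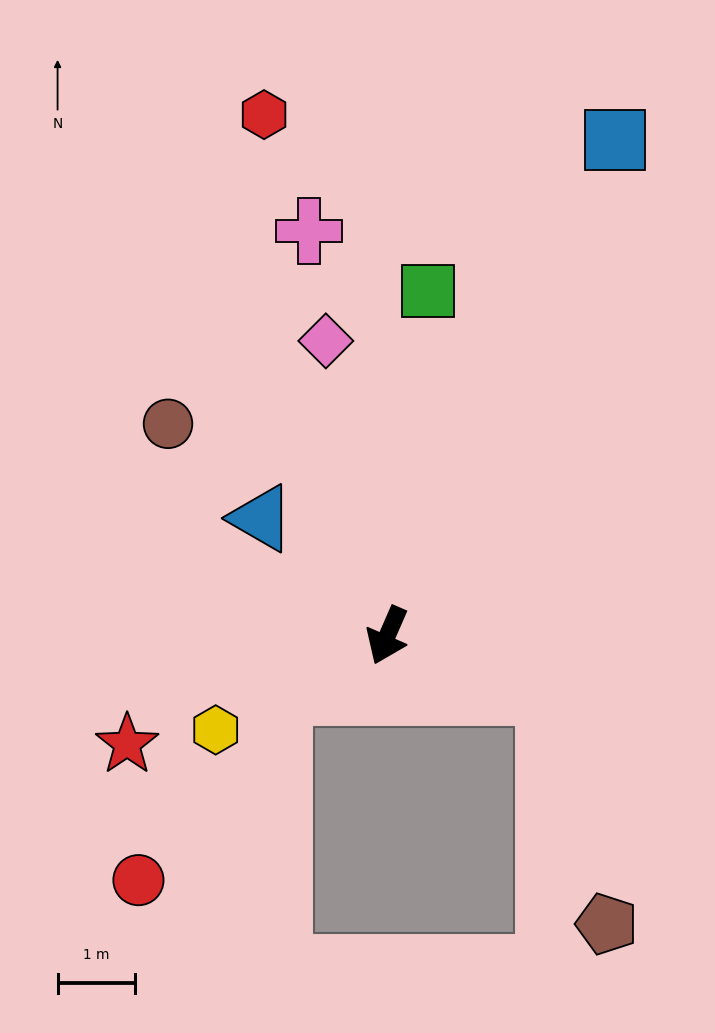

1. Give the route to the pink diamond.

turn right 145°, forward 3.9 m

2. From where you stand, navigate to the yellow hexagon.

turn right 38°, forward 2.5 m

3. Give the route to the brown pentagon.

blocked — turn left 94°, forward 2.2 m, then turn right 57°, forward 3.1 m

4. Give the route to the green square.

turn right 163°, forward 4.5 m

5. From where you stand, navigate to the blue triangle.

turn right 109°, forward 2.2 m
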